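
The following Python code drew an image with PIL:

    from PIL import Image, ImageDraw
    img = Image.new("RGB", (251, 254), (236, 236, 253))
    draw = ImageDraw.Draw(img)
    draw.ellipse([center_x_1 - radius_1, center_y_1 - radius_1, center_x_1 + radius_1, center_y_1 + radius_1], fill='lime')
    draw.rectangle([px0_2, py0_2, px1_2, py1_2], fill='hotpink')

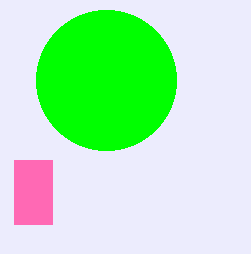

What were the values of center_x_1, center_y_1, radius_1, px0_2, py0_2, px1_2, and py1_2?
center_x_1 = 106; center_y_1 = 80; radius_1 = 70; px0_2 = 14; py0_2 = 160; px1_2 = 52; py1_2 = 224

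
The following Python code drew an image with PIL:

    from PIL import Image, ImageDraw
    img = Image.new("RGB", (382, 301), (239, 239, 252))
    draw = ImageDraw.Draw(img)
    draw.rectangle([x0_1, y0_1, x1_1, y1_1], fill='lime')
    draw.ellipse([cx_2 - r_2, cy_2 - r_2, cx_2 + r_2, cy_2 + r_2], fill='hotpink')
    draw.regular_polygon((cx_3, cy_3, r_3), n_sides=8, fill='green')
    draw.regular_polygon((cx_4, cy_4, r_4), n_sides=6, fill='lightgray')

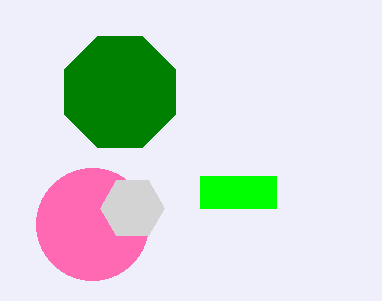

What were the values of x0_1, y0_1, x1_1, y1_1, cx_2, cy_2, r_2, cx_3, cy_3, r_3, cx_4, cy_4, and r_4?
x0_1 = 200; y0_1 = 176; x1_1 = 276; y1_1 = 208; cx_2 = 92; cy_2 = 224; r_2 = 56; cx_3 = 120; cy_3 = 92; r_3 = 60; cx_4 = 132; cy_4 = 208; r_4 = 32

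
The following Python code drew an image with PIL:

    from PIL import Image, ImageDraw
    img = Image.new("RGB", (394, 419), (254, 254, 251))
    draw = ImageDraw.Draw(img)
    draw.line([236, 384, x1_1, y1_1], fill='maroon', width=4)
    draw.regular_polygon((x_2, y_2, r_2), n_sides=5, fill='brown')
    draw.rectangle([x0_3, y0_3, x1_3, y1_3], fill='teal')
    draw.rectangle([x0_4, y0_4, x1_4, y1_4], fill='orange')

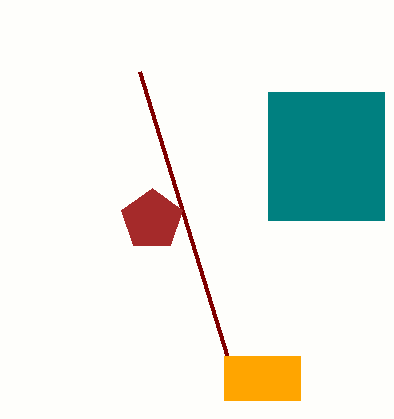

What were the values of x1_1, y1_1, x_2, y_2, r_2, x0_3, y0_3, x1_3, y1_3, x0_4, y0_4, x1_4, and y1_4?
x1_1 = 140
y1_1 = 72
x_2 = 152
y_2 = 220
r_2 = 32
x0_3 = 268
y0_3 = 92
x1_3 = 384
y1_3 = 220
x0_4 = 224
y0_4 = 356
x1_4 = 300
y1_4 = 400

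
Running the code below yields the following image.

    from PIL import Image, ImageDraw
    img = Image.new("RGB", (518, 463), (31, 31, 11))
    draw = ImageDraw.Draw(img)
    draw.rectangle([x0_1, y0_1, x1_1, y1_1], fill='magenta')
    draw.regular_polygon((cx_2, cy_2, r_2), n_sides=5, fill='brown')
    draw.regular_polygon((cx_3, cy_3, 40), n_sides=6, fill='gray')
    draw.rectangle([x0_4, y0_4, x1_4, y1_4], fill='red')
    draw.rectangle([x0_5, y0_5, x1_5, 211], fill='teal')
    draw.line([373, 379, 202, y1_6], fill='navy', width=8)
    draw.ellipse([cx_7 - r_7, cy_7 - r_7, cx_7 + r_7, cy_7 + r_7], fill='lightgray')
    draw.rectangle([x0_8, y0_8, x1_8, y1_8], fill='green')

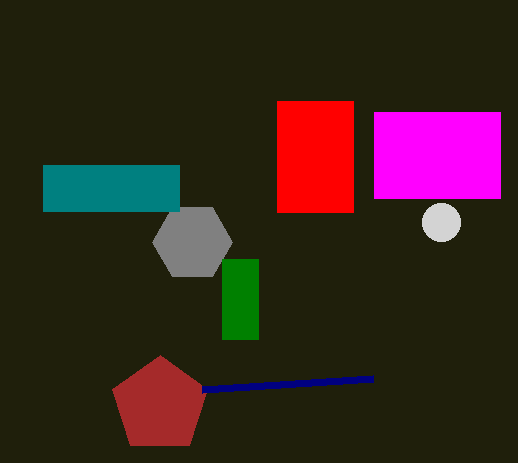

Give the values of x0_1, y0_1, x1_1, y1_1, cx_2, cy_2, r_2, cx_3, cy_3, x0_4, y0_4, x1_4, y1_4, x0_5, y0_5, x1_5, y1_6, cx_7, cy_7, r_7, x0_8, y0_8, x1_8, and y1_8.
x0_1 = 374
y0_1 = 112
x1_1 = 500
y1_1 = 198
cx_2 = 160
cy_2 = 405
r_2 = 50
cx_3 = 192
cy_3 = 242
x0_4 = 277
y0_4 = 101
x1_4 = 353
y1_4 = 212
x0_5 = 43
y0_5 = 165
x1_5 = 179
y1_6 = 390
cx_7 = 441
cy_7 = 222
r_7 = 19
x0_8 = 222
y0_8 = 259
x1_8 = 258
y1_8 = 339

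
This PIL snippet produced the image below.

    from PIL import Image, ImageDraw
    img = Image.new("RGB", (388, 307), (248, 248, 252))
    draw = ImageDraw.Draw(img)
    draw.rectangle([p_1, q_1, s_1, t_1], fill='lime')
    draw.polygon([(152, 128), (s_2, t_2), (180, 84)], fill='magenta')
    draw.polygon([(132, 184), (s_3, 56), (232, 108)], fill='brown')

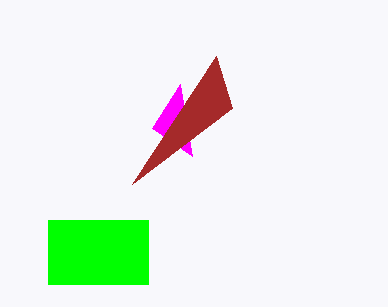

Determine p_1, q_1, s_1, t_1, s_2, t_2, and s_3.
p_1 = 48, q_1 = 220, s_1 = 148, t_1 = 284, s_2 = 192, t_2 = 156, s_3 = 216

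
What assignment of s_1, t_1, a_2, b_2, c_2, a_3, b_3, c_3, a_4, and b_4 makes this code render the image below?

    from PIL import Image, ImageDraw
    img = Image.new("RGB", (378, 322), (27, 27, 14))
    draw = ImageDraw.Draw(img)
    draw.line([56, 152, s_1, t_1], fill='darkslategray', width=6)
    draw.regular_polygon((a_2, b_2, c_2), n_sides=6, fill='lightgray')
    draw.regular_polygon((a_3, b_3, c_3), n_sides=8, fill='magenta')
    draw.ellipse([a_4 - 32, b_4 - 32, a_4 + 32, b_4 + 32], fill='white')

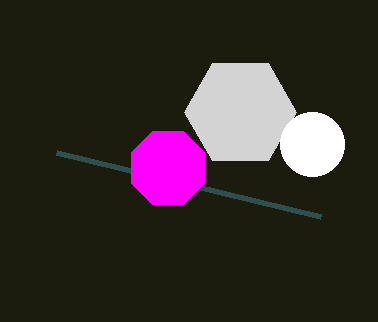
s_1 = 320; t_1 = 216; a_2 = 240; b_2 = 112; c_2 = 56; a_3 = 168; b_3 = 168; c_3 = 40; a_4 = 312; b_4 = 144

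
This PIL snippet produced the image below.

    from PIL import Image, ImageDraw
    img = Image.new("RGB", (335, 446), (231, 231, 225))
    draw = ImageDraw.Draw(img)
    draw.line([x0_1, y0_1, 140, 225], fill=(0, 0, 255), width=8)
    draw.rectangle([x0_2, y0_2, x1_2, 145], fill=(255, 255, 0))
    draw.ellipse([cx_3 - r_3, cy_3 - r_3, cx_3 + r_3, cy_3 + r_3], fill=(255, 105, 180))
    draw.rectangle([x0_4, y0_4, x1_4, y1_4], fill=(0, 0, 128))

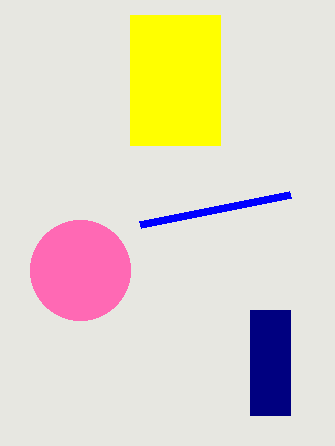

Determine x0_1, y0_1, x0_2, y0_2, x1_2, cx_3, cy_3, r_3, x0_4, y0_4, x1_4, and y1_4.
x0_1 = 290
y0_1 = 195
x0_2 = 130
y0_2 = 15
x1_2 = 220
cx_3 = 80
cy_3 = 270
r_3 = 50
x0_4 = 250
y0_4 = 310
x1_4 = 290
y1_4 = 415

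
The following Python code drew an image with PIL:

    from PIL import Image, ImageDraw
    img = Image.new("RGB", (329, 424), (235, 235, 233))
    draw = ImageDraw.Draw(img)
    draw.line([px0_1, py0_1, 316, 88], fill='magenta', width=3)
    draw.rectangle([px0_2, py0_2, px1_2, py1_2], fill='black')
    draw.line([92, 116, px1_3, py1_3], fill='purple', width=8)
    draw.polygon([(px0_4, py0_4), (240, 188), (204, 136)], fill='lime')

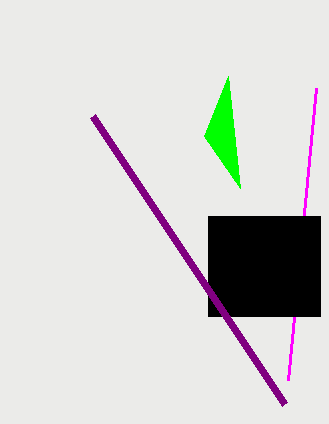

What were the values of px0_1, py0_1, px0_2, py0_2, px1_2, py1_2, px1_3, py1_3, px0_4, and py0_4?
px0_1 = 288; py0_1 = 380; px0_2 = 208; py0_2 = 216; px1_2 = 320; py1_2 = 316; px1_3 = 284; py1_3 = 404; px0_4 = 228; py0_4 = 76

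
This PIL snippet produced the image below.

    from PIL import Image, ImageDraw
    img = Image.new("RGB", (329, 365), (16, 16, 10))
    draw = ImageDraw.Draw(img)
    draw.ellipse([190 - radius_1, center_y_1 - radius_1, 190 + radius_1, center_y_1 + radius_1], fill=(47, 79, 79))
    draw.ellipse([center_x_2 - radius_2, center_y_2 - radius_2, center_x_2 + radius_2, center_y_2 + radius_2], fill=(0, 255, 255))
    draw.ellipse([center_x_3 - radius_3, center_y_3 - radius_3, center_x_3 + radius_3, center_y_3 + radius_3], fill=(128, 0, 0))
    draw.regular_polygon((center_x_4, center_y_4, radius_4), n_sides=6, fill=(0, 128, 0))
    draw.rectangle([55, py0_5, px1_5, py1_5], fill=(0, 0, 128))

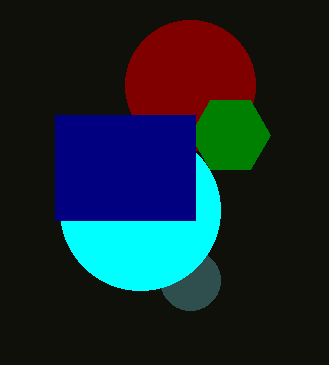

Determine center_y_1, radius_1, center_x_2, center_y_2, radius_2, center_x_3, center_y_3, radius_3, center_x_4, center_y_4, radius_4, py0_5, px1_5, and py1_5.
center_y_1 = 280, radius_1 = 30, center_x_2 = 140, center_y_2 = 210, radius_2 = 80, center_x_3 = 190, center_y_3 = 85, radius_3 = 65, center_x_4 = 230, center_y_4 = 135, radius_4 = 40, py0_5 = 115, px1_5 = 195, py1_5 = 220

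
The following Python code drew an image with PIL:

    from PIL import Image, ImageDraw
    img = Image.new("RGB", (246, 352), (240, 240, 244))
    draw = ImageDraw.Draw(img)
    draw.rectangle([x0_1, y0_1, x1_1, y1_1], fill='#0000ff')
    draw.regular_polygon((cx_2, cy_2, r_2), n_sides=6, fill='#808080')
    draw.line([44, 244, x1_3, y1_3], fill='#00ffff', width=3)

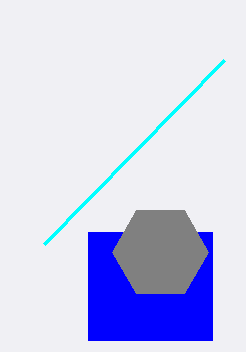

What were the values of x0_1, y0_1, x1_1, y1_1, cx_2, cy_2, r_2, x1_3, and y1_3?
x0_1 = 88
y0_1 = 232
x1_1 = 212
y1_1 = 340
cx_2 = 160
cy_2 = 252
r_2 = 48
x1_3 = 224
y1_3 = 60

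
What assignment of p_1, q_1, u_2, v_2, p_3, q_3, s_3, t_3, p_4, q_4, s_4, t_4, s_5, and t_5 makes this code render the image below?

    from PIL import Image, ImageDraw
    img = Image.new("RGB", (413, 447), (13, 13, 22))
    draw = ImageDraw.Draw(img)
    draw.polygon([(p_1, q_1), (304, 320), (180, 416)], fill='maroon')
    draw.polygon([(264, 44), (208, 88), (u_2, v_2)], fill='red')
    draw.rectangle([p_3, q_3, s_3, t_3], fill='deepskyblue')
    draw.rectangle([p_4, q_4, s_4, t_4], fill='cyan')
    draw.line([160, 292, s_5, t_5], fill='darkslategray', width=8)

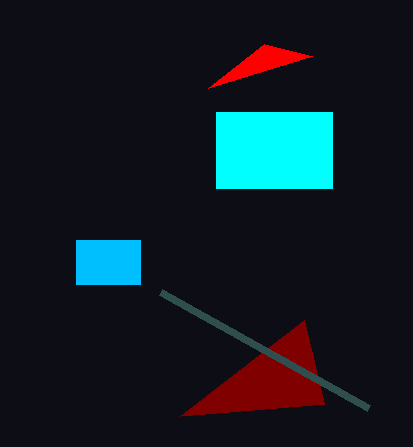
p_1 = 324
q_1 = 404
u_2 = 312
v_2 = 56
p_3 = 76
q_3 = 240
s_3 = 140
t_3 = 284
p_4 = 216
q_4 = 112
s_4 = 332
t_4 = 188
s_5 = 368
t_5 = 408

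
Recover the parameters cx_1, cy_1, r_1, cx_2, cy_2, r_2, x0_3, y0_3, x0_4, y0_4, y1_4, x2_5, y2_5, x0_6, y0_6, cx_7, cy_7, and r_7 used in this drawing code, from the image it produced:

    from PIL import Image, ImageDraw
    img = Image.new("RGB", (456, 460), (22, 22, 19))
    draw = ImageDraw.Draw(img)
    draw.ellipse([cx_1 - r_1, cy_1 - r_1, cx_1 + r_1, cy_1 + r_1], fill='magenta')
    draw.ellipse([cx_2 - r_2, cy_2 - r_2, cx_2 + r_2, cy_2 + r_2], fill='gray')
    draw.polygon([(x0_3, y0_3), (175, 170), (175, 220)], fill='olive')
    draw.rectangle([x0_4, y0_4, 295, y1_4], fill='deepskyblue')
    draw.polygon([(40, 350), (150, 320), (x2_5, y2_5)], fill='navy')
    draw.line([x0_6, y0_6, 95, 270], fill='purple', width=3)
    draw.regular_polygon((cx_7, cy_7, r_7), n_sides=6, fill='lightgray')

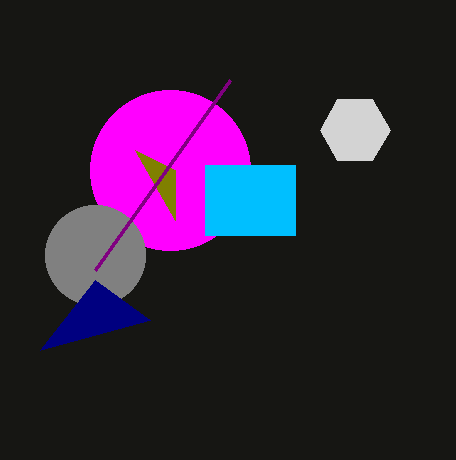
cx_1 = 170, cy_1 = 170, r_1 = 80, cx_2 = 95, cy_2 = 255, r_2 = 50, x0_3 = 135, y0_3 = 150, x0_4 = 205, y0_4 = 165, y1_4 = 235, x2_5 = 95, y2_5 = 280, x0_6 = 230, y0_6 = 80, cx_7 = 355, cy_7 = 130, r_7 = 35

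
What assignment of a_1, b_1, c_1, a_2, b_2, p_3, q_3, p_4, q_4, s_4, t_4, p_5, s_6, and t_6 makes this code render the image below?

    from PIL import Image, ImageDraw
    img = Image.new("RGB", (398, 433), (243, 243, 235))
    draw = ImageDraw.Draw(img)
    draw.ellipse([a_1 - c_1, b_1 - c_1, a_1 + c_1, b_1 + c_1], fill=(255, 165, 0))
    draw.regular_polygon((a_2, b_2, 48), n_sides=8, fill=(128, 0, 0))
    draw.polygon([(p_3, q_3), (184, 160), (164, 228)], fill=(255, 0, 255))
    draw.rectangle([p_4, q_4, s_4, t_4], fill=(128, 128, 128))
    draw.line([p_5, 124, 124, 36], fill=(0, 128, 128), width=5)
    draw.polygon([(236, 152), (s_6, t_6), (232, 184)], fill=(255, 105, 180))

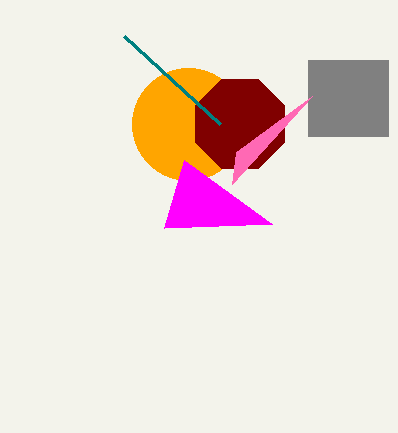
a_1 = 188
b_1 = 124
c_1 = 56
a_2 = 240
b_2 = 124
p_3 = 272
q_3 = 224
p_4 = 308
q_4 = 60
s_4 = 388
t_4 = 136
p_5 = 220
s_6 = 312
t_6 = 96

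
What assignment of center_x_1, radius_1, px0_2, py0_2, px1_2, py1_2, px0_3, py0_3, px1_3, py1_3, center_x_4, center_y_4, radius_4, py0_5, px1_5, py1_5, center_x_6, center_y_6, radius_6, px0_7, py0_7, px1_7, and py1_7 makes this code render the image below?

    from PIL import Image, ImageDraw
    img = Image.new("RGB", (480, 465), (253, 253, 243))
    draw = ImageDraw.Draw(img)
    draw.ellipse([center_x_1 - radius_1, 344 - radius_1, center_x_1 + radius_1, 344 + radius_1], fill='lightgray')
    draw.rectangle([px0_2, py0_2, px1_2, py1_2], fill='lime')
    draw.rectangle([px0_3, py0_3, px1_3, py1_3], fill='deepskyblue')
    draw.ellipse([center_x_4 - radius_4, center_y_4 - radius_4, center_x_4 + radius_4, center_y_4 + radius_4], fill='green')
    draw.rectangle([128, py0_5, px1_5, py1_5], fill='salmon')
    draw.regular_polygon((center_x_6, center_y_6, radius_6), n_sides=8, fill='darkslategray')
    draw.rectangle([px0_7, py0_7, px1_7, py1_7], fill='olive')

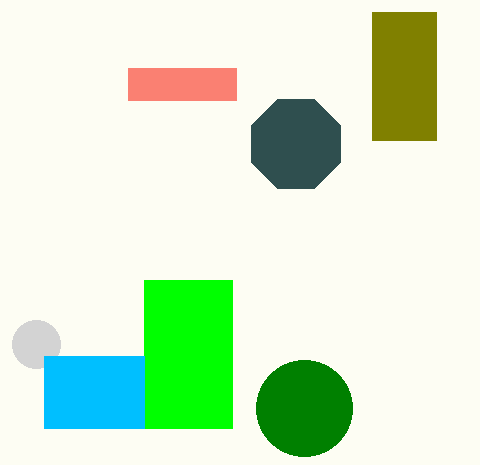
center_x_1 = 36; radius_1 = 24; px0_2 = 144; py0_2 = 280; px1_2 = 232; py1_2 = 428; px0_3 = 44; py0_3 = 356; px1_3 = 144; py1_3 = 428; center_x_4 = 304; center_y_4 = 408; radius_4 = 48; py0_5 = 68; px1_5 = 236; py1_5 = 100; center_x_6 = 296; center_y_6 = 144; radius_6 = 48; px0_7 = 372; py0_7 = 12; px1_7 = 436; py1_7 = 140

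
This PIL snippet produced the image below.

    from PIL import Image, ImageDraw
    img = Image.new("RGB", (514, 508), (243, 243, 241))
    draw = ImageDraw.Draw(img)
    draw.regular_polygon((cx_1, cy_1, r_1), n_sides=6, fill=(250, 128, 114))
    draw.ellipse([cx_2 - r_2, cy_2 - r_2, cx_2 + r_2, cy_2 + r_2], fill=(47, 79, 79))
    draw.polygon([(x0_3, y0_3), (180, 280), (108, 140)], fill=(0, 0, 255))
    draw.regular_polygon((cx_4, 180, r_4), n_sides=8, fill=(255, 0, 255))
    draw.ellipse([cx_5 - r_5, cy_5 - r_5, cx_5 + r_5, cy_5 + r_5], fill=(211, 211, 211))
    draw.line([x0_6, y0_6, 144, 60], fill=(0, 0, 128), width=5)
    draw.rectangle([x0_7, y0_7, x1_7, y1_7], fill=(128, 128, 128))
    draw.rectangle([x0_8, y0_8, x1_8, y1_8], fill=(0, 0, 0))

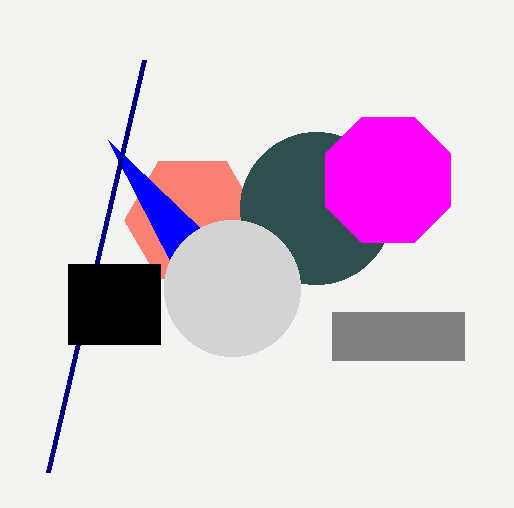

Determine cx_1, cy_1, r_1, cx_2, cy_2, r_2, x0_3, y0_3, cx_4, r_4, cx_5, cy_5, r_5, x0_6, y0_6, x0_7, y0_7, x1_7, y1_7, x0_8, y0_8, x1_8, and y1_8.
cx_1 = 192; cy_1 = 220; r_1 = 68; cx_2 = 316; cy_2 = 208; r_2 = 76; x0_3 = 200; y0_3 = 228; cx_4 = 388; r_4 = 68; cx_5 = 232; cy_5 = 288; r_5 = 68; x0_6 = 48; y0_6 = 472; x0_7 = 332; y0_7 = 312; x1_7 = 464; y1_7 = 360; x0_8 = 68; y0_8 = 264; x1_8 = 160; y1_8 = 344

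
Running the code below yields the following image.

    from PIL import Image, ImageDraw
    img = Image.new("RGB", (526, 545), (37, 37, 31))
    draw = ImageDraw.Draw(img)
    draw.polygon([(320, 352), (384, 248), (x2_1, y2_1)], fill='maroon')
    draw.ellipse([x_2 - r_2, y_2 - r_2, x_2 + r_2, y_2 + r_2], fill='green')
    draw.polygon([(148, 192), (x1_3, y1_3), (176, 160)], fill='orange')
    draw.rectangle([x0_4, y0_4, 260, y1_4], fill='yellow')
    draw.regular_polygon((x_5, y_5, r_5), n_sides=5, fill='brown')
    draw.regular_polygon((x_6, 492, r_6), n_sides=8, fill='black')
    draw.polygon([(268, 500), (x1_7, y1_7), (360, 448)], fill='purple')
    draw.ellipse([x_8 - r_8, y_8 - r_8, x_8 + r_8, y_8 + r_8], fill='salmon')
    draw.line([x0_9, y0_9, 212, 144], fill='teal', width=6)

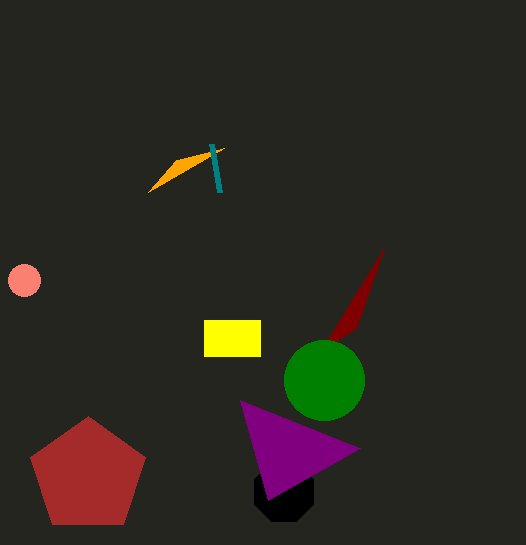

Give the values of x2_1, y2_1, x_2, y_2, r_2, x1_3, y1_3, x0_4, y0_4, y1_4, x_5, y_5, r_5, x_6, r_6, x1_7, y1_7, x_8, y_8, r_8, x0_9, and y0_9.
x2_1 = 356, y2_1 = 328, x_2 = 324, y_2 = 380, r_2 = 40, x1_3 = 224, y1_3 = 148, x0_4 = 204, y0_4 = 320, y1_4 = 356, x_5 = 88, y_5 = 476, r_5 = 60, x_6 = 284, r_6 = 32, x1_7 = 240, y1_7 = 400, x_8 = 24, y_8 = 280, r_8 = 16, x0_9 = 220, y0_9 = 192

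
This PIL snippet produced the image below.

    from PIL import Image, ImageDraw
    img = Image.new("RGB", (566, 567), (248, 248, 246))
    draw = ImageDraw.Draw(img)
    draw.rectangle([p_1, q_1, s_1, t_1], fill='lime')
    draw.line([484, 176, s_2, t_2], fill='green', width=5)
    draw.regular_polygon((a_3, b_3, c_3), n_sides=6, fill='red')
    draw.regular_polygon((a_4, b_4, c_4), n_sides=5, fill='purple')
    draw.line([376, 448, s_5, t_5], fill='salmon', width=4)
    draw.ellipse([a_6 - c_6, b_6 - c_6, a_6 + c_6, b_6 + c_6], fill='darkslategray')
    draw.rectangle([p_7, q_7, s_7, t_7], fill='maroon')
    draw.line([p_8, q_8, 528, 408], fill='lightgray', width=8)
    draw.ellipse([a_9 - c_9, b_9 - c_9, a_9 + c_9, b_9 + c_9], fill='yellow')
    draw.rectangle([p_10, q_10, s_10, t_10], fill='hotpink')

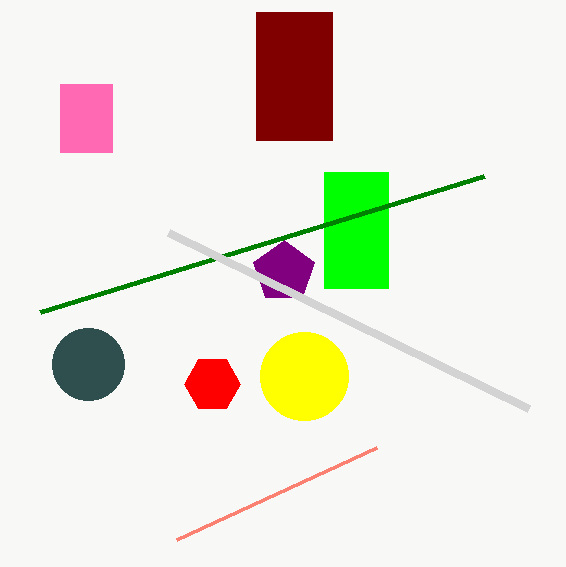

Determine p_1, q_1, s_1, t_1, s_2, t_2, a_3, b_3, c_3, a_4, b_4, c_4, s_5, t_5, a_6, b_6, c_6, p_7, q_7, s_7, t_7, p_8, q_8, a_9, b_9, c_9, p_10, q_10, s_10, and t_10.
p_1 = 324; q_1 = 172; s_1 = 388; t_1 = 288; s_2 = 40; t_2 = 312; a_3 = 212; b_3 = 384; c_3 = 28; a_4 = 284; b_4 = 272; c_4 = 32; s_5 = 176; t_5 = 540; a_6 = 88; b_6 = 364; c_6 = 36; p_7 = 256; q_7 = 12; s_7 = 332; t_7 = 140; p_8 = 168; q_8 = 232; a_9 = 304; b_9 = 376; c_9 = 44; p_10 = 60; q_10 = 84; s_10 = 112; t_10 = 152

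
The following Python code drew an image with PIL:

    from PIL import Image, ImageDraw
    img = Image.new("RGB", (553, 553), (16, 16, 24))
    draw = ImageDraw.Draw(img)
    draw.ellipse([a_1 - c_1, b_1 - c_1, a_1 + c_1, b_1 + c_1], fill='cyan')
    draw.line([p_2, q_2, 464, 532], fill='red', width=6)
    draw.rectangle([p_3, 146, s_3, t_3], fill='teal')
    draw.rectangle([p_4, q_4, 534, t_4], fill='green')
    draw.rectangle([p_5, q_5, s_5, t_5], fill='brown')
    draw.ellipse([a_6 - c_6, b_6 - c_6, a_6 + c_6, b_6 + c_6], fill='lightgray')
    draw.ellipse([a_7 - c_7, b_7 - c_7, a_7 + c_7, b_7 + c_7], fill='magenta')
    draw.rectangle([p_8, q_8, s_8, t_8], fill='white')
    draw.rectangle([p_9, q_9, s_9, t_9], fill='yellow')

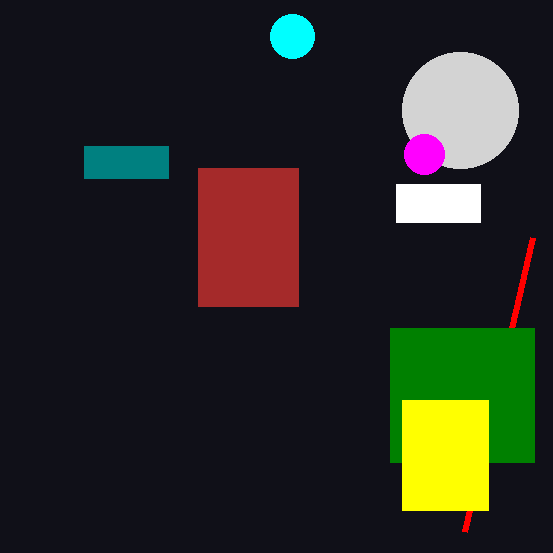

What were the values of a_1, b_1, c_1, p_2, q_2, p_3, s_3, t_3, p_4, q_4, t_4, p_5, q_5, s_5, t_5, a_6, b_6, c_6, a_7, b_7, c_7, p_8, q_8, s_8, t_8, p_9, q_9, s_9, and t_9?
a_1 = 292, b_1 = 36, c_1 = 22, p_2 = 532, q_2 = 238, p_3 = 84, s_3 = 168, t_3 = 178, p_4 = 390, q_4 = 328, t_4 = 462, p_5 = 198, q_5 = 168, s_5 = 298, t_5 = 306, a_6 = 460, b_6 = 110, c_6 = 58, a_7 = 424, b_7 = 154, c_7 = 20, p_8 = 396, q_8 = 184, s_8 = 480, t_8 = 222, p_9 = 402, q_9 = 400, s_9 = 488, t_9 = 510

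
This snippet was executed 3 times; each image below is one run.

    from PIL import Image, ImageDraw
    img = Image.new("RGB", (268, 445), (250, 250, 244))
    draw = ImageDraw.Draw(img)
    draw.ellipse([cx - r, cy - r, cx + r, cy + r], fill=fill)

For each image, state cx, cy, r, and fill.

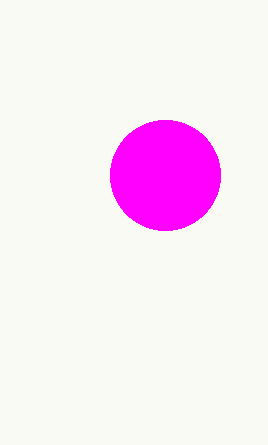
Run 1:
cx = 165, cy = 175, r = 55, fill = 'magenta'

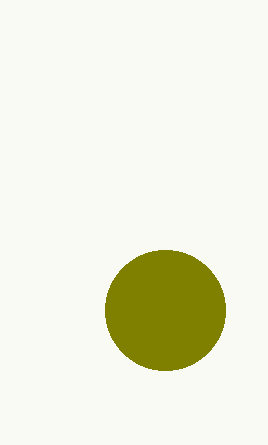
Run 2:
cx = 165, cy = 310, r = 60, fill = 'olive'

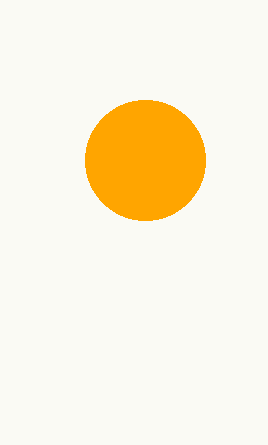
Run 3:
cx = 145; cy = 160; r = 60; fill = 'orange'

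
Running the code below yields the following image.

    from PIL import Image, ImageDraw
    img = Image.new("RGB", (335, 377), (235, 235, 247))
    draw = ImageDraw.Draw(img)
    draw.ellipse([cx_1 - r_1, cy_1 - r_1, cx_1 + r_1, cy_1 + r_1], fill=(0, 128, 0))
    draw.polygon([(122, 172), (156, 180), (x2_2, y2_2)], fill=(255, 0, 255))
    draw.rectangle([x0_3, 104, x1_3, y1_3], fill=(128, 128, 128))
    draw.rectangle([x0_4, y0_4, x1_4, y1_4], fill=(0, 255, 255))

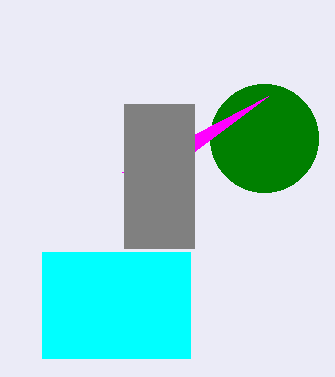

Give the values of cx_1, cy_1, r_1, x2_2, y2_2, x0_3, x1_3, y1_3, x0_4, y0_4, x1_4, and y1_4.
cx_1 = 264
cy_1 = 138
r_1 = 54
x2_2 = 268
y2_2 = 96
x0_3 = 124
x1_3 = 194
y1_3 = 248
x0_4 = 42
y0_4 = 252
x1_4 = 190
y1_4 = 358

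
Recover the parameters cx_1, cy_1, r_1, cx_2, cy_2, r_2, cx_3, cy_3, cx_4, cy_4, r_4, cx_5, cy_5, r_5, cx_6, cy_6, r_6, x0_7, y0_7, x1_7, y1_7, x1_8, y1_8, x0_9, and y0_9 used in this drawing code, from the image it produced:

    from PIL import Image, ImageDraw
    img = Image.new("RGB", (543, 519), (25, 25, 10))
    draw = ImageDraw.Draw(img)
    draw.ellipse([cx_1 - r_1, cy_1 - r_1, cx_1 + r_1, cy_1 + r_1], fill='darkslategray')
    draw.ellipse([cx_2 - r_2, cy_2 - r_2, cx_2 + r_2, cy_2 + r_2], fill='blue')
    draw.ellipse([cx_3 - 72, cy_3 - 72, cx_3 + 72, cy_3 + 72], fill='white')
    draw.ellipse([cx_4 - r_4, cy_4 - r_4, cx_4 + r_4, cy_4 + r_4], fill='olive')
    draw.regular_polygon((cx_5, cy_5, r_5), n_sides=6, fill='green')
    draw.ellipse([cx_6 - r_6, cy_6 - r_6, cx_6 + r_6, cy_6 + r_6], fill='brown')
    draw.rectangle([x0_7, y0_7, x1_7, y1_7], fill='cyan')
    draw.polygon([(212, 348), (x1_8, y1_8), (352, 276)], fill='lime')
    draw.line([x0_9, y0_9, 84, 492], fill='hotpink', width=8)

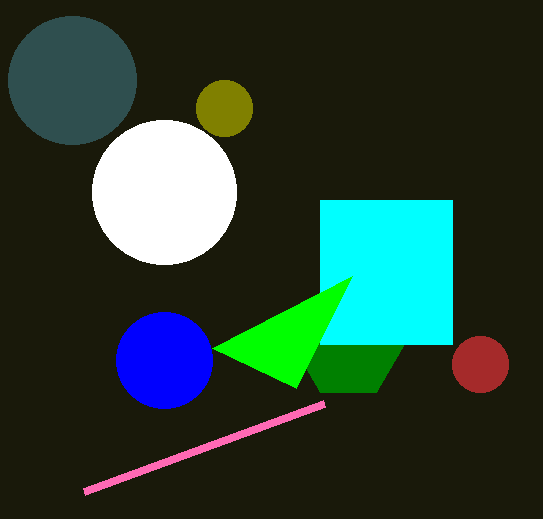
cx_1 = 72
cy_1 = 80
r_1 = 64
cx_2 = 164
cy_2 = 360
r_2 = 48
cx_3 = 164
cy_3 = 192
cx_4 = 224
cy_4 = 108
r_4 = 28
cx_5 = 348
cy_5 = 344
r_5 = 56
cx_6 = 480
cy_6 = 364
r_6 = 28
x0_7 = 320
y0_7 = 200
x1_7 = 452
y1_7 = 344
x1_8 = 296
y1_8 = 388
x0_9 = 324
y0_9 = 404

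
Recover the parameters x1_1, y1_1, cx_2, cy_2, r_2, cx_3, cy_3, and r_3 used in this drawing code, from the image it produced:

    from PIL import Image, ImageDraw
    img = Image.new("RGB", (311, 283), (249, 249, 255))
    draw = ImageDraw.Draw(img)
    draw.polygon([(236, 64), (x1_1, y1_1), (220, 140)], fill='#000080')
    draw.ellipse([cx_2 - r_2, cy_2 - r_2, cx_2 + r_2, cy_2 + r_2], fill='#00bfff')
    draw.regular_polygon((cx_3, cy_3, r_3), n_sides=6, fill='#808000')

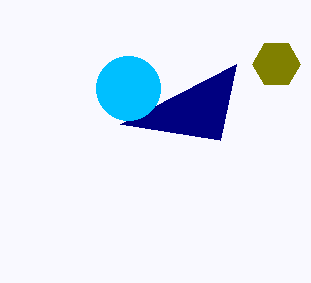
x1_1 = 120
y1_1 = 124
cx_2 = 128
cy_2 = 88
r_2 = 32
cx_3 = 276
cy_3 = 64
r_3 = 24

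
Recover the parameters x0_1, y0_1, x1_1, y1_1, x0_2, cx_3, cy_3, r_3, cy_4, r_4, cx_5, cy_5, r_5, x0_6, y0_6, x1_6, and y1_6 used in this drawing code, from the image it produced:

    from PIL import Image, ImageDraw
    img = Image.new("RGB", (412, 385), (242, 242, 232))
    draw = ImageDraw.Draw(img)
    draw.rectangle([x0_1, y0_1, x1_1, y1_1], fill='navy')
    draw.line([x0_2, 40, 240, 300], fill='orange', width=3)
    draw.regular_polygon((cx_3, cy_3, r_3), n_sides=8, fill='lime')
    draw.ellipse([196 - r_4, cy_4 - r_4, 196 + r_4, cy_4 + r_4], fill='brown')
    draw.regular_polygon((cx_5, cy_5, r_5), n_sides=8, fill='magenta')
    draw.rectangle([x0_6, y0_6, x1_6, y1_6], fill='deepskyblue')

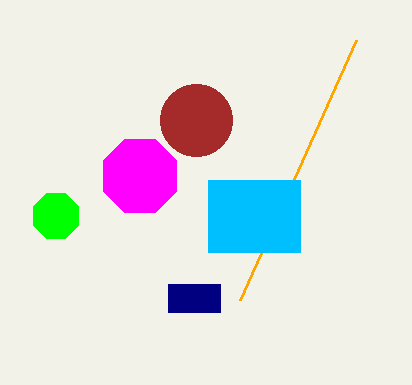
x0_1 = 168; y0_1 = 284; x1_1 = 220; y1_1 = 312; x0_2 = 356; cx_3 = 56; cy_3 = 216; r_3 = 24; cy_4 = 120; r_4 = 36; cx_5 = 140; cy_5 = 176; r_5 = 40; x0_6 = 208; y0_6 = 180; x1_6 = 300; y1_6 = 252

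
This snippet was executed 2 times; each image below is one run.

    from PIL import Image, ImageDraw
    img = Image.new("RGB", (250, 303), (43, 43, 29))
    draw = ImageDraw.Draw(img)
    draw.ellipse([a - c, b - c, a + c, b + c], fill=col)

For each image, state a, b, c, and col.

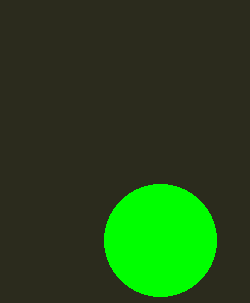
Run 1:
a = 160, b = 240, c = 56, col = 'lime'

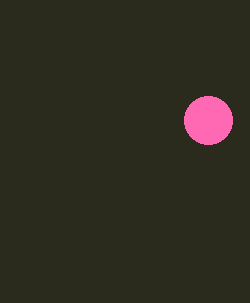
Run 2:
a = 208, b = 120, c = 24, col = 'hotpink'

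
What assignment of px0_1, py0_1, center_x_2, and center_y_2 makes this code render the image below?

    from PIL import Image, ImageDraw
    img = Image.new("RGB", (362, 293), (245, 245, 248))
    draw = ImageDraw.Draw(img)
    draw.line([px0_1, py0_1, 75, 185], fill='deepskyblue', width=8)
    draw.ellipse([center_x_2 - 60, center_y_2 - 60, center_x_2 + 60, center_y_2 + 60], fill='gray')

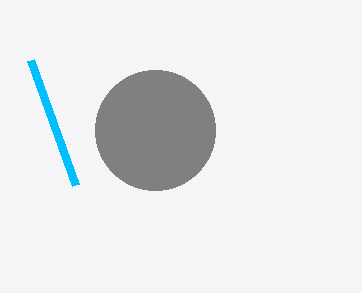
px0_1 = 30; py0_1 = 60; center_x_2 = 155; center_y_2 = 130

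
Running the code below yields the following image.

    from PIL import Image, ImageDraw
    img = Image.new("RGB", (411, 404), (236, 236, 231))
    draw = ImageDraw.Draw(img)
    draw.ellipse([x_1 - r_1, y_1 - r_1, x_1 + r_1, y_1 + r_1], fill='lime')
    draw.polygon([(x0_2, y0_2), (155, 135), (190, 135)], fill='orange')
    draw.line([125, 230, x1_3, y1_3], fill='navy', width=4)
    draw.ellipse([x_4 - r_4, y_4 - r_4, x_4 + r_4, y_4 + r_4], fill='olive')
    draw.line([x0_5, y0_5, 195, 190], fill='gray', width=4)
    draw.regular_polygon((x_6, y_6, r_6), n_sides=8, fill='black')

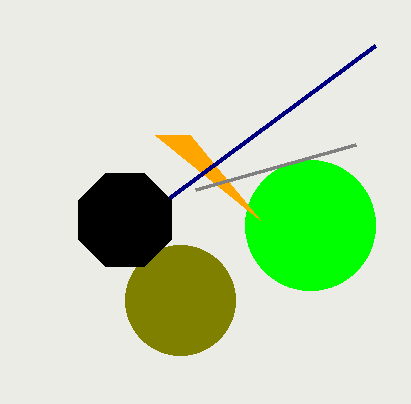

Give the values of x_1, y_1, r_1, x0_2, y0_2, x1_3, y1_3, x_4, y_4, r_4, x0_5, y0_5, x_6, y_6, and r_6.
x_1 = 310, y_1 = 225, r_1 = 65, x0_2 = 260, y0_2 = 220, x1_3 = 375, y1_3 = 45, x_4 = 180, y_4 = 300, r_4 = 55, x0_5 = 355, y0_5 = 145, x_6 = 125, y_6 = 220, r_6 = 50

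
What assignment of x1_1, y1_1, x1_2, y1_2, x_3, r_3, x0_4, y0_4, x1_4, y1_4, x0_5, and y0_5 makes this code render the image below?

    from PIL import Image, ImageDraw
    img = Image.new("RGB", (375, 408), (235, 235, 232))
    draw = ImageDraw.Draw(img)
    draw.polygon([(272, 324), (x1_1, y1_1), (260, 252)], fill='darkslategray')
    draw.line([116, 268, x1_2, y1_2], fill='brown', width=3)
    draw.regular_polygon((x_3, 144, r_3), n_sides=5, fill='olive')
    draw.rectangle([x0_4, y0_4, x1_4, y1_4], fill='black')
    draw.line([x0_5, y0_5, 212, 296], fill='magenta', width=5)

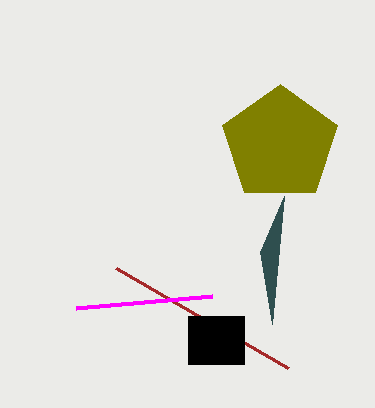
x1_1 = 284; y1_1 = 196; x1_2 = 288; y1_2 = 368; x_3 = 280; r_3 = 60; x0_4 = 188; y0_4 = 316; x1_4 = 244; y1_4 = 364; x0_5 = 76; y0_5 = 308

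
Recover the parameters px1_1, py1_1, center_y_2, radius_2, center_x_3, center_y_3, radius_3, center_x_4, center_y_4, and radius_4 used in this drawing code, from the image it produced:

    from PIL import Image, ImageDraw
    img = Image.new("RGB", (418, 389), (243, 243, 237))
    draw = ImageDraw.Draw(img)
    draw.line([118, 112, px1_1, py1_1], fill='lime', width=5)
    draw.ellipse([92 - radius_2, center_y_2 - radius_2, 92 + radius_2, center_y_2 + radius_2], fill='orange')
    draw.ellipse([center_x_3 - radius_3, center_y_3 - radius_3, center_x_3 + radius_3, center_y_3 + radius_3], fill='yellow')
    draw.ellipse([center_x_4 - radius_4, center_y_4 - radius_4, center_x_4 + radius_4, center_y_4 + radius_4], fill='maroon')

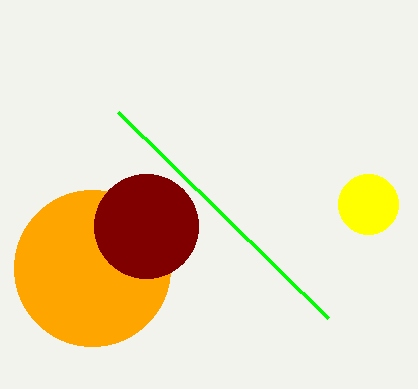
px1_1 = 328; py1_1 = 318; center_y_2 = 268; radius_2 = 78; center_x_3 = 368; center_y_3 = 204; radius_3 = 30; center_x_4 = 146; center_y_4 = 226; radius_4 = 52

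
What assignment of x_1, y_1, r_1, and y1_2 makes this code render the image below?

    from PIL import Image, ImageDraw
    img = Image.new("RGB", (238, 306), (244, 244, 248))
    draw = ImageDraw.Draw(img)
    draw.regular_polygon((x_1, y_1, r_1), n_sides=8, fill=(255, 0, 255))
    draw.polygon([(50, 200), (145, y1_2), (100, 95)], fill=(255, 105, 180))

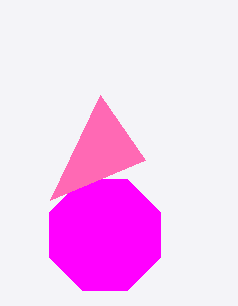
x_1 = 105, y_1 = 235, r_1 = 60, y1_2 = 160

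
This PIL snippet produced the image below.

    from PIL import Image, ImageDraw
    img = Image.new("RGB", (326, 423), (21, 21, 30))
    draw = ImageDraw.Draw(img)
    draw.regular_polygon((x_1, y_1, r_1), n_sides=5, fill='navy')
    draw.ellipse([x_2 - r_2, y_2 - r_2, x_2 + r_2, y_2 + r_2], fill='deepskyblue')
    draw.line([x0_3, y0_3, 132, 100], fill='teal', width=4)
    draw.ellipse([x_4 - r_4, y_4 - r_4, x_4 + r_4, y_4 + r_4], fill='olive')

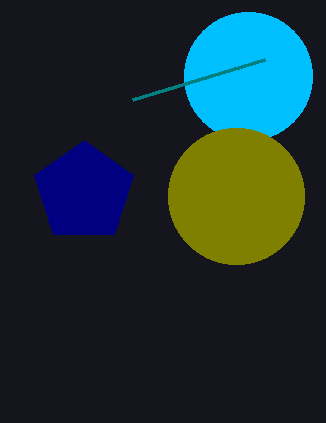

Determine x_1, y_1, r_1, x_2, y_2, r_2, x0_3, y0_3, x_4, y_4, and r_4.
x_1 = 84
y_1 = 192
r_1 = 52
x_2 = 248
y_2 = 76
r_2 = 64
x0_3 = 264
y0_3 = 60
x_4 = 236
y_4 = 196
r_4 = 68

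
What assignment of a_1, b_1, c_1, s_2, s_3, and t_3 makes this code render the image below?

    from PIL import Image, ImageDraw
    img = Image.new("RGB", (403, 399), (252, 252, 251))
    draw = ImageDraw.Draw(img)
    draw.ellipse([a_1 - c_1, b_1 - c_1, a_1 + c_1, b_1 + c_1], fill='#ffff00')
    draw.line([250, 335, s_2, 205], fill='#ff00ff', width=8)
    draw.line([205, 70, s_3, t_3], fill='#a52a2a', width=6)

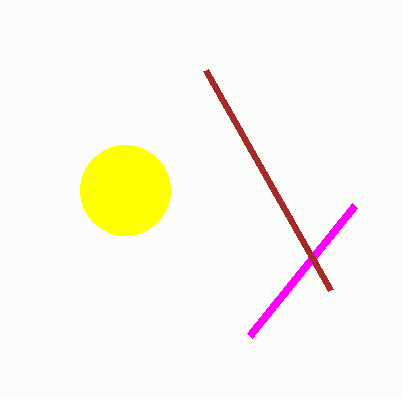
a_1 = 125; b_1 = 190; c_1 = 45; s_2 = 355; s_3 = 330; t_3 = 290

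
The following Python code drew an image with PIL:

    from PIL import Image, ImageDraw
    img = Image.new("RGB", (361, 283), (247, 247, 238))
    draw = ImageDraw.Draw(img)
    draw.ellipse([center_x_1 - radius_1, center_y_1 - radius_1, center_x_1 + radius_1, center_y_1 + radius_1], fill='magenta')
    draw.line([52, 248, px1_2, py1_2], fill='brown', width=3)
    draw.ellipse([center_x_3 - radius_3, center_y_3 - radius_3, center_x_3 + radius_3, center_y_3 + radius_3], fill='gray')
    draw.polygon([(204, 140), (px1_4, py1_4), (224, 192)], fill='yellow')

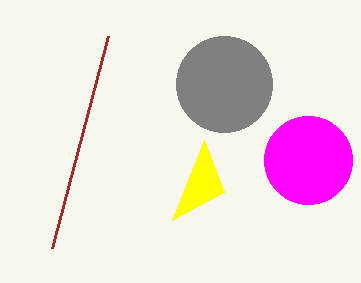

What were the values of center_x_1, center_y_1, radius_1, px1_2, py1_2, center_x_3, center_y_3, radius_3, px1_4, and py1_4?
center_x_1 = 308; center_y_1 = 160; radius_1 = 44; px1_2 = 108; py1_2 = 36; center_x_3 = 224; center_y_3 = 84; radius_3 = 48; px1_4 = 172; py1_4 = 220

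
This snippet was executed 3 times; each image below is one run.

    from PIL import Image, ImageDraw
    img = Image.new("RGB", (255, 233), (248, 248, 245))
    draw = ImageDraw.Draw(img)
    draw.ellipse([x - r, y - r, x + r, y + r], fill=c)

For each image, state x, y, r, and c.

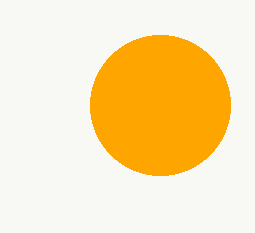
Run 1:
x = 160, y = 105, r = 70, c = 'orange'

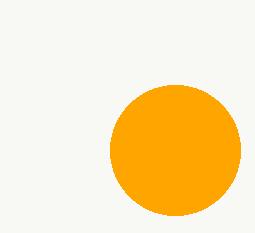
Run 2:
x = 175
y = 150
r = 65
c = 'orange'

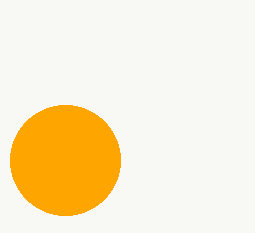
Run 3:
x = 65; y = 160; r = 55; c = 'orange'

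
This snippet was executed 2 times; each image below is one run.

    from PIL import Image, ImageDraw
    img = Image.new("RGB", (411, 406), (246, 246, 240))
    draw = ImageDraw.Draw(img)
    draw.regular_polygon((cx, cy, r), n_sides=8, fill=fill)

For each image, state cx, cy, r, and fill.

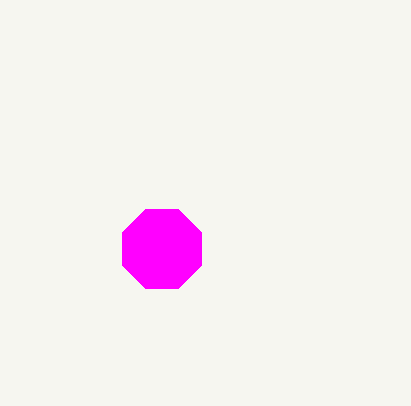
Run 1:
cx = 162; cy = 249; r = 43; fill = 'magenta'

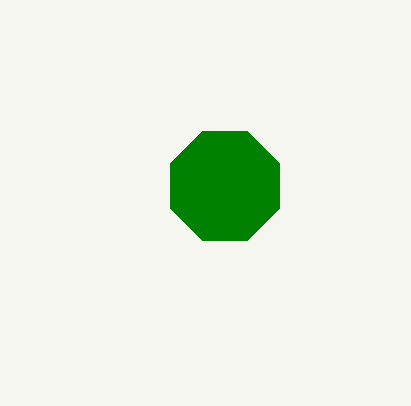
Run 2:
cx = 225, cy = 186, r = 59, fill = 'green'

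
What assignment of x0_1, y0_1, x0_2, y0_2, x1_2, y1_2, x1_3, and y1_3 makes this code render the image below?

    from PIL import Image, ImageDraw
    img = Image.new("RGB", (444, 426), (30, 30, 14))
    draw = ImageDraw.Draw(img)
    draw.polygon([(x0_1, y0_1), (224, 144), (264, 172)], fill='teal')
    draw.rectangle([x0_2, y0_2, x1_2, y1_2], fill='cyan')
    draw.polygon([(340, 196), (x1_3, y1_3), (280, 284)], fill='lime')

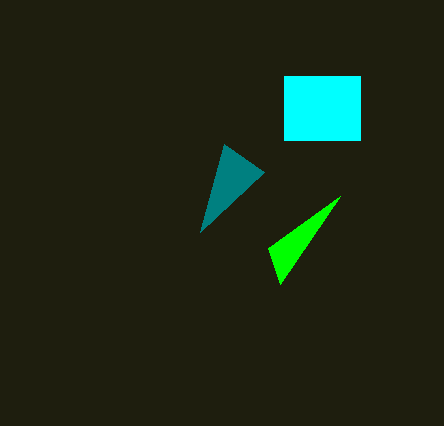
x0_1 = 200
y0_1 = 232
x0_2 = 284
y0_2 = 76
x1_2 = 360
y1_2 = 140
x1_3 = 268
y1_3 = 248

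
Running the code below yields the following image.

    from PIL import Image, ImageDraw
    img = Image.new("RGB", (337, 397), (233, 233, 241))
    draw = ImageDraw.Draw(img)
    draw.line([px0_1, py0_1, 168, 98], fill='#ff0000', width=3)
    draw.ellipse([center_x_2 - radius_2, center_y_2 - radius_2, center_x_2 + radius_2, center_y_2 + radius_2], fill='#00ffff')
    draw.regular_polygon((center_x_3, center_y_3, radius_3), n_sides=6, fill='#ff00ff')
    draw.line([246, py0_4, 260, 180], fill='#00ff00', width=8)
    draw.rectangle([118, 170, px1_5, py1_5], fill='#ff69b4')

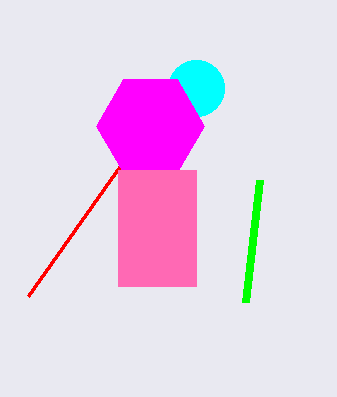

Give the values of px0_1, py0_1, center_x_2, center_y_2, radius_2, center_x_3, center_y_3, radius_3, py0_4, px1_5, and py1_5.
px0_1 = 28
py0_1 = 296
center_x_2 = 196
center_y_2 = 88
radius_2 = 28
center_x_3 = 150
center_y_3 = 126
radius_3 = 54
py0_4 = 302
px1_5 = 196
py1_5 = 286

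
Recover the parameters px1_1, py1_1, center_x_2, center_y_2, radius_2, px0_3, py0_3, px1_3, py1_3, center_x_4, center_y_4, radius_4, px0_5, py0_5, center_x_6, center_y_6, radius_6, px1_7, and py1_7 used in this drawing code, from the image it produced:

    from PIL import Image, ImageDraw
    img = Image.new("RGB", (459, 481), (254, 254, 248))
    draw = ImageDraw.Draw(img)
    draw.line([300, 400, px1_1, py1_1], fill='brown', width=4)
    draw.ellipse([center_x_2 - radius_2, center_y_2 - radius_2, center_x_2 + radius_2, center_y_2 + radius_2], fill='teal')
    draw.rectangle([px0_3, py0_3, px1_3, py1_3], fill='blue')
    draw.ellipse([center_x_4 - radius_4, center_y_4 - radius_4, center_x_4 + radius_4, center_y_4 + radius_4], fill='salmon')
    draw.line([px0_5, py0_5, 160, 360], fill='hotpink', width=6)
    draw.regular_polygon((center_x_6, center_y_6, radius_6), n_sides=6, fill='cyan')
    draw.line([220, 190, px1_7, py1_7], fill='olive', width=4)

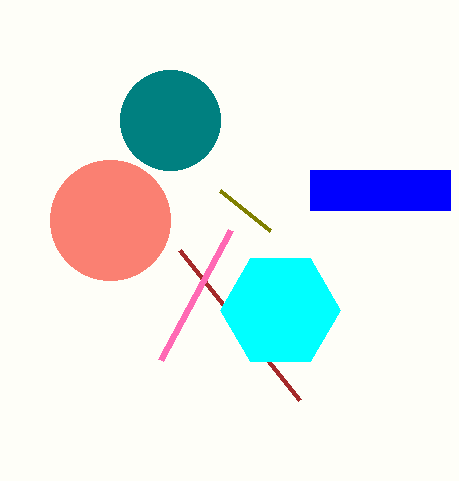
px1_1 = 180, py1_1 = 250, center_x_2 = 170, center_y_2 = 120, radius_2 = 50, px0_3 = 310, py0_3 = 170, px1_3 = 450, py1_3 = 210, center_x_4 = 110, center_y_4 = 220, radius_4 = 60, px0_5 = 230, py0_5 = 230, center_x_6 = 280, center_y_6 = 310, radius_6 = 60, px1_7 = 270, py1_7 = 230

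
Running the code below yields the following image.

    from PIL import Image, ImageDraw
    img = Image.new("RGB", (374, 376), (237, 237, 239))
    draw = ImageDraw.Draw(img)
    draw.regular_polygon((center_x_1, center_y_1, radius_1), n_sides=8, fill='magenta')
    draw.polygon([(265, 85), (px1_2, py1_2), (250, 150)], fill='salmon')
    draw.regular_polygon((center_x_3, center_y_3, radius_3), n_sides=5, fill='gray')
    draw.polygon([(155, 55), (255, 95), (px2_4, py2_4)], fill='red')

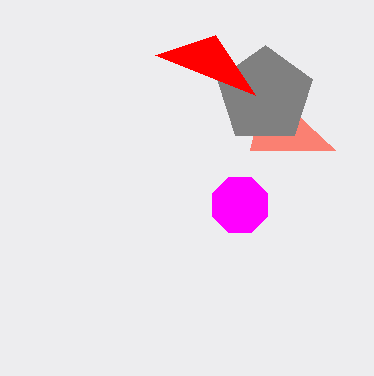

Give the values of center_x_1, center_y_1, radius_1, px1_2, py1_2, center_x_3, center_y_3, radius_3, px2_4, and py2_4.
center_x_1 = 240
center_y_1 = 205
radius_1 = 30
px1_2 = 335
py1_2 = 150
center_x_3 = 265
center_y_3 = 95
radius_3 = 50
px2_4 = 215
py2_4 = 35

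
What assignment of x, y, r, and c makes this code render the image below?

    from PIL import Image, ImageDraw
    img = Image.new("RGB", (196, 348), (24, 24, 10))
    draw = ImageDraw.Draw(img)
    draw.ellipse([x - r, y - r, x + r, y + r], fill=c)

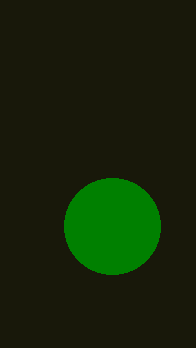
x = 112
y = 226
r = 48
c = 'green'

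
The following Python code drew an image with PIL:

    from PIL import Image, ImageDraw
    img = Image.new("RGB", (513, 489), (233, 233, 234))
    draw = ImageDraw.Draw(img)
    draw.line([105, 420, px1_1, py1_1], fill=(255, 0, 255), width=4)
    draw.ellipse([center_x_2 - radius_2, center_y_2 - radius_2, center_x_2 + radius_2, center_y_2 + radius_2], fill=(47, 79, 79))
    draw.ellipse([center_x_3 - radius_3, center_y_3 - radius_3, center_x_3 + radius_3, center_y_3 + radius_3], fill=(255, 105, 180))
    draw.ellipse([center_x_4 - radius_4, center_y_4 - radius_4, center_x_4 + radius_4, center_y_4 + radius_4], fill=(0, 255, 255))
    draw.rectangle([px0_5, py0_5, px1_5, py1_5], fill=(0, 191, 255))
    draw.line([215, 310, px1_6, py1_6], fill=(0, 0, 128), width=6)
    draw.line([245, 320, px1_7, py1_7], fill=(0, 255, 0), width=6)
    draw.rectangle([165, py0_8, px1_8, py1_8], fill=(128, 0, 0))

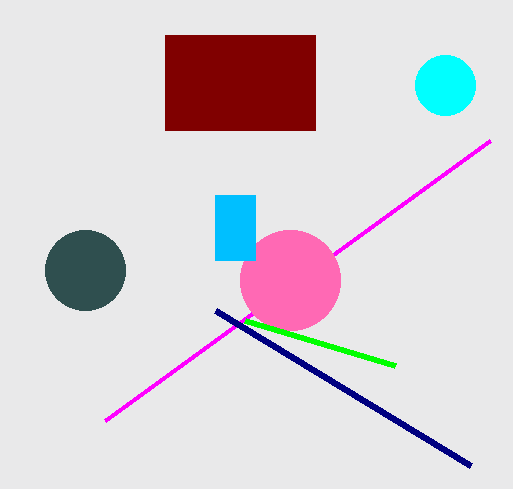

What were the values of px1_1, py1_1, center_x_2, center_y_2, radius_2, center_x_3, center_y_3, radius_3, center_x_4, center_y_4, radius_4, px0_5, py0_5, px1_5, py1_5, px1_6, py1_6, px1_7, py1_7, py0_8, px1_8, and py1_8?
px1_1 = 490; py1_1 = 140; center_x_2 = 85; center_y_2 = 270; radius_2 = 40; center_x_3 = 290; center_y_3 = 280; radius_3 = 50; center_x_4 = 445; center_y_4 = 85; radius_4 = 30; px0_5 = 215; py0_5 = 195; px1_5 = 255; py1_5 = 260; px1_6 = 470; py1_6 = 465; px1_7 = 395; py1_7 = 365; py0_8 = 35; px1_8 = 315; py1_8 = 130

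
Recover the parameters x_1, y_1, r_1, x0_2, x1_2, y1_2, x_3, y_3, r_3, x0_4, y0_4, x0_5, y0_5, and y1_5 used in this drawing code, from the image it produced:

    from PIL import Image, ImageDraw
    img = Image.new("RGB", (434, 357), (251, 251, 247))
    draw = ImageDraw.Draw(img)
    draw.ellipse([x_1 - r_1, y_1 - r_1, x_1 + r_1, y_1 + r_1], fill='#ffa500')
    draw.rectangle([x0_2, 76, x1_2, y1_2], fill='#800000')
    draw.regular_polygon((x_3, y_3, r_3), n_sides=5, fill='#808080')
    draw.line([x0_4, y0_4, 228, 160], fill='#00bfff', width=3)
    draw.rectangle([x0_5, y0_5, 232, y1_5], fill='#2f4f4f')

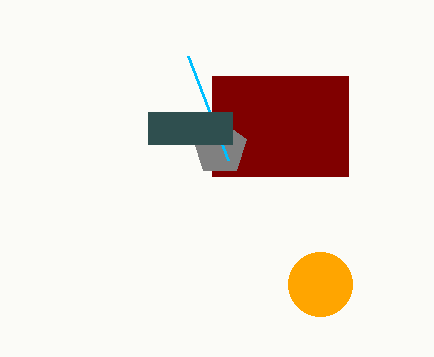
x_1 = 320, y_1 = 284, r_1 = 32, x0_2 = 212, x1_2 = 348, y1_2 = 176, x_3 = 220, y_3 = 148, r_3 = 28, x0_4 = 188, y0_4 = 56, x0_5 = 148, y0_5 = 112, y1_5 = 144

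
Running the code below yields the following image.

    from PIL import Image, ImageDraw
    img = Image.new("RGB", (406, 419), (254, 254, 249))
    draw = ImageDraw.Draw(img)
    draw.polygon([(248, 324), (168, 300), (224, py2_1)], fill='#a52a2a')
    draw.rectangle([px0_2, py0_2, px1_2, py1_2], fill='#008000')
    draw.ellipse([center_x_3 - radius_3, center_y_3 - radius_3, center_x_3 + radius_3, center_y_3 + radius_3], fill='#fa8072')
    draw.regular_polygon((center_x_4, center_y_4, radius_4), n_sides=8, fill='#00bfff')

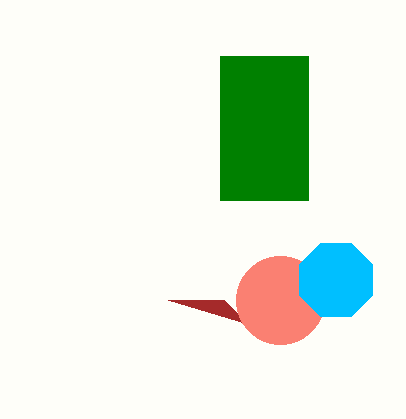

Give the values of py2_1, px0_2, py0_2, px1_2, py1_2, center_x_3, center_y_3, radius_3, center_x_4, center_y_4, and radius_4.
py2_1 = 300
px0_2 = 220
py0_2 = 56
px1_2 = 308
py1_2 = 200
center_x_3 = 280
center_y_3 = 300
radius_3 = 44
center_x_4 = 336
center_y_4 = 280
radius_4 = 40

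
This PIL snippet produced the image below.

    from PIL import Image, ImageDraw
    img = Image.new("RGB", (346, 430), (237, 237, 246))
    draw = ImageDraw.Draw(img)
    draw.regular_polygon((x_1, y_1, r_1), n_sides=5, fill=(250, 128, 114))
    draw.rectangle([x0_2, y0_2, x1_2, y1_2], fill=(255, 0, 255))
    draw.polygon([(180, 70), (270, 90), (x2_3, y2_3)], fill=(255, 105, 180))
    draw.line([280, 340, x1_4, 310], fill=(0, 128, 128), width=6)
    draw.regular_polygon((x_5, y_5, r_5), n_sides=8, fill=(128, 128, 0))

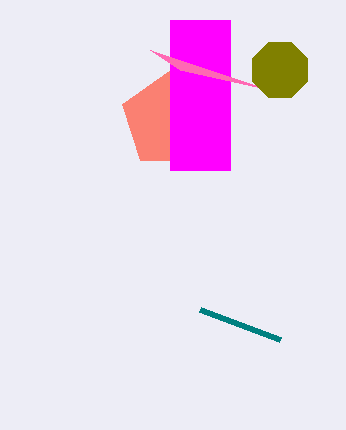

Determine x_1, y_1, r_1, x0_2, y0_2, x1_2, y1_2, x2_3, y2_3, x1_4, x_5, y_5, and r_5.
x_1 = 170
y_1 = 120
r_1 = 50
x0_2 = 170
y0_2 = 20
x1_2 = 230
y1_2 = 170
x2_3 = 150
y2_3 = 50
x1_4 = 200
x_5 = 280
y_5 = 70
r_5 = 30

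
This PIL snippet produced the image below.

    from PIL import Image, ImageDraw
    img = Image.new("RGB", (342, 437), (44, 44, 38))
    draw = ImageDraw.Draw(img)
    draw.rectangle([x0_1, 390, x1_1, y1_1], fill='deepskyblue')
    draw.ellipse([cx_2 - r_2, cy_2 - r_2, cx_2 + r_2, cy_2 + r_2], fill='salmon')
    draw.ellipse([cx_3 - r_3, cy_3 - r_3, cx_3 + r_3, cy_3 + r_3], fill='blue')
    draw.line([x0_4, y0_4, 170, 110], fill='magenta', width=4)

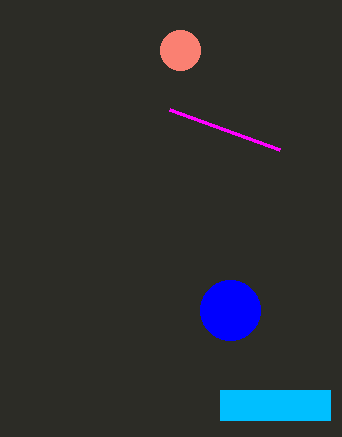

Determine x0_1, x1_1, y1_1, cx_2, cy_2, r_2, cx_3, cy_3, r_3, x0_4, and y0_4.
x0_1 = 220; x1_1 = 330; y1_1 = 420; cx_2 = 180; cy_2 = 50; r_2 = 20; cx_3 = 230; cy_3 = 310; r_3 = 30; x0_4 = 280; y0_4 = 150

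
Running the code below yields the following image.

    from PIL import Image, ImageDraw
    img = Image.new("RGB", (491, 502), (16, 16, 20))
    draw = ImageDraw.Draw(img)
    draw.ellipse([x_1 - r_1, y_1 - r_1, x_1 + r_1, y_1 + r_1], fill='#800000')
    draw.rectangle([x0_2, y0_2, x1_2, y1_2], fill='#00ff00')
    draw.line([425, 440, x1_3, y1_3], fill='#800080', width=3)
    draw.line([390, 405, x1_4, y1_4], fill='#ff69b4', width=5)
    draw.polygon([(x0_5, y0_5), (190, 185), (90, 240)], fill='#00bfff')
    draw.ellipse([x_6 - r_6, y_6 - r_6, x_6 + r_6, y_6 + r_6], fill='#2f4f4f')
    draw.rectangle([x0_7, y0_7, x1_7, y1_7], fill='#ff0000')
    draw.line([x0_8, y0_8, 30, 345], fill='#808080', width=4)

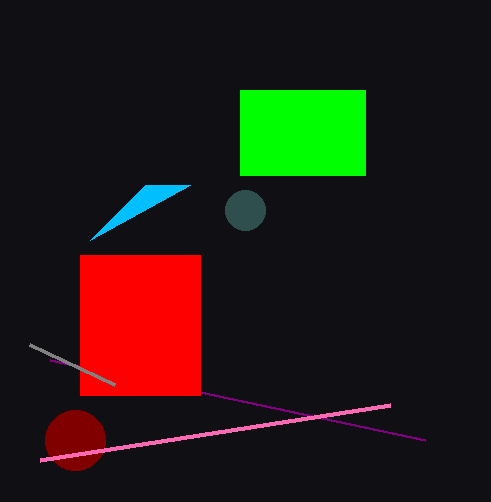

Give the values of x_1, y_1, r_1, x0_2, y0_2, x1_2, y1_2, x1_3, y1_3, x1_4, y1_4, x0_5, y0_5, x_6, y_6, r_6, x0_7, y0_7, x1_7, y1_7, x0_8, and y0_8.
x_1 = 75
y_1 = 440
r_1 = 30
x0_2 = 240
y0_2 = 90
x1_2 = 365
y1_2 = 175
x1_3 = 50
y1_3 = 360
x1_4 = 40
y1_4 = 460
x0_5 = 145
y0_5 = 185
x_6 = 245
y_6 = 210
r_6 = 20
x0_7 = 80
y0_7 = 255
x1_7 = 200
y1_7 = 395
x0_8 = 115
y0_8 = 385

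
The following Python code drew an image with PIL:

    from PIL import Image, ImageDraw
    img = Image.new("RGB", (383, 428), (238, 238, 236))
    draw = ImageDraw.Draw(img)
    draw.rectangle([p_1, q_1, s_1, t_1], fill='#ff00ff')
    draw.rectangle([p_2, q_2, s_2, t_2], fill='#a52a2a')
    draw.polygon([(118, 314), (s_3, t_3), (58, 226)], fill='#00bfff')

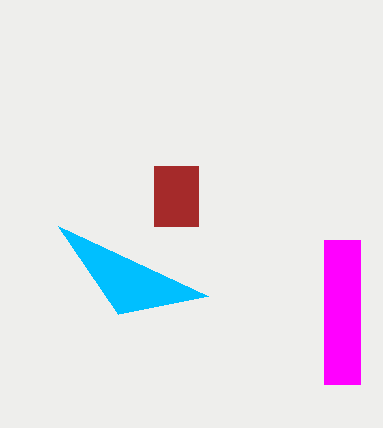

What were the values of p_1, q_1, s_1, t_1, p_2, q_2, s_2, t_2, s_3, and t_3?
p_1 = 324, q_1 = 240, s_1 = 360, t_1 = 384, p_2 = 154, q_2 = 166, s_2 = 198, t_2 = 226, s_3 = 208, t_3 = 296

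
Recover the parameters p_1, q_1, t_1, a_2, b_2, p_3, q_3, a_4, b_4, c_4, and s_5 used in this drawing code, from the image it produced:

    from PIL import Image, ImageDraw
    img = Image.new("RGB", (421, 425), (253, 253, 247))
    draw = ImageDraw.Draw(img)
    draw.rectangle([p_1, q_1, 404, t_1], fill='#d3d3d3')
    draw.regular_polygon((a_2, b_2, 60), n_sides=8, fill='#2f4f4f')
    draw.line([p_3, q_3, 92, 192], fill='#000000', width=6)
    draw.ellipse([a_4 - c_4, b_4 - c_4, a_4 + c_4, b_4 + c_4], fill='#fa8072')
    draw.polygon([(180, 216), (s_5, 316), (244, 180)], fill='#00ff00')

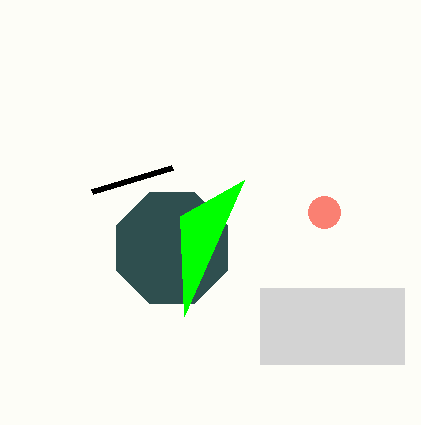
p_1 = 260, q_1 = 288, t_1 = 364, a_2 = 172, b_2 = 248, p_3 = 172, q_3 = 168, a_4 = 324, b_4 = 212, c_4 = 16, s_5 = 184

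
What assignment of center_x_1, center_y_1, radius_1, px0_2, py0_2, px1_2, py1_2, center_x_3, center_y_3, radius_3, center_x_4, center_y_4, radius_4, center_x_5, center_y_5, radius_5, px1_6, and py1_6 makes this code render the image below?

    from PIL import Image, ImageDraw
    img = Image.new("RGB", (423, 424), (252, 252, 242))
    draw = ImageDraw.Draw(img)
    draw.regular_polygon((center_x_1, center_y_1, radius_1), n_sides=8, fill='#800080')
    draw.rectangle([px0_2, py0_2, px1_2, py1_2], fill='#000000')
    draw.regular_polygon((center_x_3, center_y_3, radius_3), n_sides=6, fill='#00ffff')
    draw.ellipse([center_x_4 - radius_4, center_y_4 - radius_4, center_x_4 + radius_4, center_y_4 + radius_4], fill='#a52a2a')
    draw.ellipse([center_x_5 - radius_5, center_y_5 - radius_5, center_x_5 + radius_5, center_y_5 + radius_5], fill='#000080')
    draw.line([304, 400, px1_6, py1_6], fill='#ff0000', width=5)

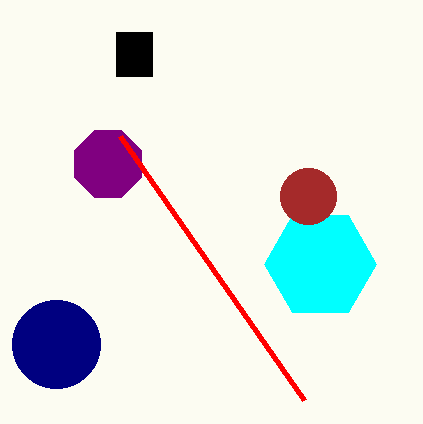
center_x_1 = 108; center_y_1 = 164; radius_1 = 36; px0_2 = 116; py0_2 = 32; px1_2 = 152; py1_2 = 76; center_x_3 = 320; center_y_3 = 264; radius_3 = 56; center_x_4 = 308; center_y_4 = 196; radius_4 = 28; center_x_5 = 56; center_y_5 = 344; radius_5 = 44; px1_6 = 120; py1_6 = 136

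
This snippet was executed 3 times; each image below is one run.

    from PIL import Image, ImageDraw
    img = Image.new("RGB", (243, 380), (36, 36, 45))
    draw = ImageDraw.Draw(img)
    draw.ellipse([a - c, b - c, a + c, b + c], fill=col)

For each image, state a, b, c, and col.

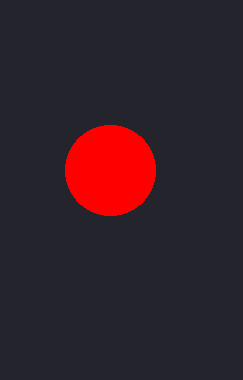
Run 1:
a = 110, b = 170, c = 45, col = 'red'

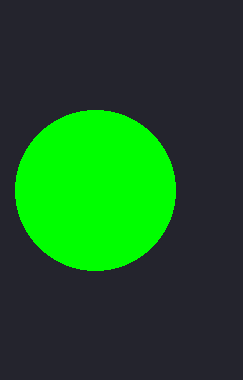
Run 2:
a = 95
b = 190
c = 80
col = 'lime'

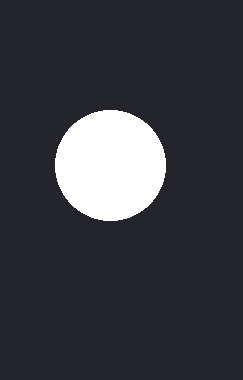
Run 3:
a = 110, b = 165, c = 55, col = 'white'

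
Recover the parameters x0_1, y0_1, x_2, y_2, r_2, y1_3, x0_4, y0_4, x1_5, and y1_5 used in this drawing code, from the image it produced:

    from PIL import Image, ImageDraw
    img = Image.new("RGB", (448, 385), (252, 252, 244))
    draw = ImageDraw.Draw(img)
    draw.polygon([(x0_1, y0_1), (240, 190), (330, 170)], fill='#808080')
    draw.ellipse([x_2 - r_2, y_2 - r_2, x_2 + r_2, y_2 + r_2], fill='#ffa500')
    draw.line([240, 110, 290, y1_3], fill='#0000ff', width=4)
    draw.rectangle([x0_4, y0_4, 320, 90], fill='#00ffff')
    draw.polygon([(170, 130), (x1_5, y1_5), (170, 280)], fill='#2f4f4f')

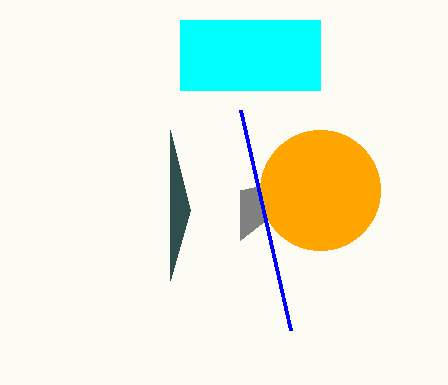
x0_1 = 240, y0_1 = 240, x_2 = 320, y_2 = 190, r_2 = 60, y1_3 = 330, x0_4 = 180, y0_4 = 20, x1_5 = 190, y1_5 = 210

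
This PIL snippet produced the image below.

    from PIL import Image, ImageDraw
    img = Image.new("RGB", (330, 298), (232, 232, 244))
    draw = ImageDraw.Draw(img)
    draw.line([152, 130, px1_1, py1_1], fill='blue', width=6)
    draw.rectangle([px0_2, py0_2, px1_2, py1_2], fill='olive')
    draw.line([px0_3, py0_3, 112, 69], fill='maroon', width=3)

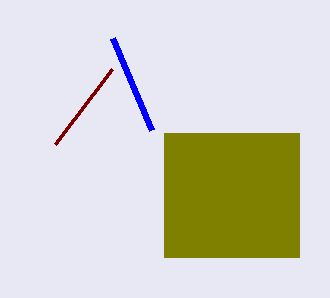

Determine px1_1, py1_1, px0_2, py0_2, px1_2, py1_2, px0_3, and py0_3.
px1_1 = 113, py1_1 = 38, px0_2 = 164, py0_2 = 133, px1_2 = 299, py1_2 = 257, px0_3 = 55, py0_3 = 144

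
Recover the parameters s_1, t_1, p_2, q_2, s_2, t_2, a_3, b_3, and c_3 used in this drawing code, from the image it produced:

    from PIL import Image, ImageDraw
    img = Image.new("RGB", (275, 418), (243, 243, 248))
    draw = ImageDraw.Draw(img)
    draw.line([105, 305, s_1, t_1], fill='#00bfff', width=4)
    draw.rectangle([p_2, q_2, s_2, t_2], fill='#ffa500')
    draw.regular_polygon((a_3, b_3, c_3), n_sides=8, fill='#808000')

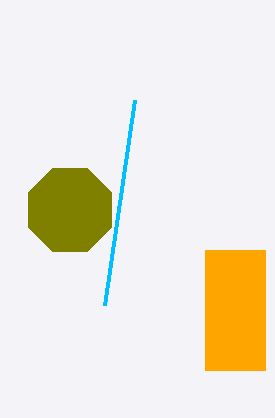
s_1 = 135; t_1 = 100; p_2 = 205; q_2 = 250; s_2 = 265; t_2 = 370; a_3 = 70; b_3 = 210; c_3 = 45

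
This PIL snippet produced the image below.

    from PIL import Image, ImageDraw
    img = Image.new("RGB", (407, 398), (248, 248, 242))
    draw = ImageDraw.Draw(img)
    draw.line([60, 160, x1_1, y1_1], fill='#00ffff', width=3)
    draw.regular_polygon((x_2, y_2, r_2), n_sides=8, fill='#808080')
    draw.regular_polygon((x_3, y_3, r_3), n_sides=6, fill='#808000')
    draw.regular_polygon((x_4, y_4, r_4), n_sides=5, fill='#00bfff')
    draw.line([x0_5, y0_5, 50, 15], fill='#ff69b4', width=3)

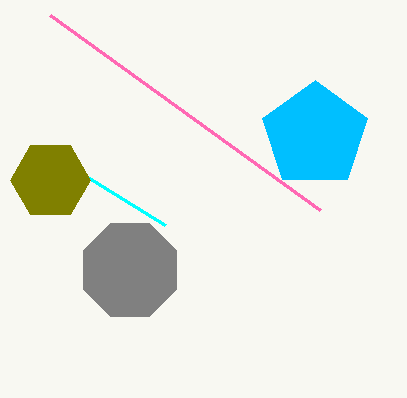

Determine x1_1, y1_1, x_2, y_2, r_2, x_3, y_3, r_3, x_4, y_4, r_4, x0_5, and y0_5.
x1_1 = 165
y1_1 = 225
x_2 = 130
y_2 = 270
r_2 = 50
x_3 = 50
y_3 = 180
r_3 = 40
x_4 = 315
y_4 = 135
r_4 = 55
x0_5 = 320
y0_5 = 210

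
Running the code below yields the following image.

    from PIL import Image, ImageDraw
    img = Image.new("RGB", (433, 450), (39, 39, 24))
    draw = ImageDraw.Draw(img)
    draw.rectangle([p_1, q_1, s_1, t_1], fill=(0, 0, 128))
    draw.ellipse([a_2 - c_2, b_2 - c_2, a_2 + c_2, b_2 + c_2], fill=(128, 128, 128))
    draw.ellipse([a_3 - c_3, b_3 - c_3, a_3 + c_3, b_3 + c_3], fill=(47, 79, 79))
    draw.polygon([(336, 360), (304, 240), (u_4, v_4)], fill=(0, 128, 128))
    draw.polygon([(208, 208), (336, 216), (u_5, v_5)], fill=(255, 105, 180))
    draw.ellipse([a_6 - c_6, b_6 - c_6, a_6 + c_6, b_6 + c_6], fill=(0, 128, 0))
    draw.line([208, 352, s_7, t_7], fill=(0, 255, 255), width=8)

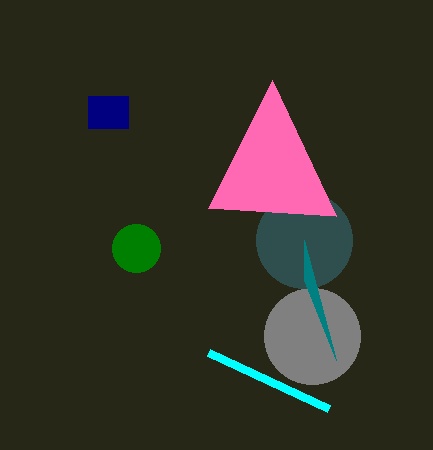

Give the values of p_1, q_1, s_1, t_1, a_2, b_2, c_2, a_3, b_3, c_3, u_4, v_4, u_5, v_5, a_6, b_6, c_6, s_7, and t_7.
p_1 = 88, q_1 = 96, s_1 = 128, t_1 = 128, a_2 = 312, b_2 = 336, c_2 = 48, a_3 = 304, b_3 = 240, c_3 = 48, u_4 = 304, v_4 = 280, u_5 = 272, v_5 = 80, a_6 = 136, b_6 = 248, c_6 = 24, s_7 = 328, t_7 = 408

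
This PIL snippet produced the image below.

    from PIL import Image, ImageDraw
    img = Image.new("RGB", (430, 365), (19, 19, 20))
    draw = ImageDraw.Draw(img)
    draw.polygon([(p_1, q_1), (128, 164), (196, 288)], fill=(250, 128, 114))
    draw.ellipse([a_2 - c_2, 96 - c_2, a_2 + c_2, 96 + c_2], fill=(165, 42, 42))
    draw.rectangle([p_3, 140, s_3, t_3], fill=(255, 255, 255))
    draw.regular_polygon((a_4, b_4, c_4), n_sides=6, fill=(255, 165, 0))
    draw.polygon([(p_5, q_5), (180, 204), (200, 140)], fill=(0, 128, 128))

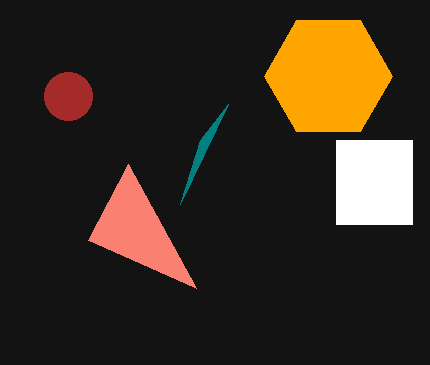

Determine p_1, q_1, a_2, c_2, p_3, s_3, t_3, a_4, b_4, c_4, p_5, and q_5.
p_1 = 88, q_1 = 240, a_2 = 68, c_2 = 24, p_3 = 336, s_3 = 412, t_3 = 224, a_4 = 328, b_4 = 76, c_4 = 64, p_5 = 228, q_5 = 104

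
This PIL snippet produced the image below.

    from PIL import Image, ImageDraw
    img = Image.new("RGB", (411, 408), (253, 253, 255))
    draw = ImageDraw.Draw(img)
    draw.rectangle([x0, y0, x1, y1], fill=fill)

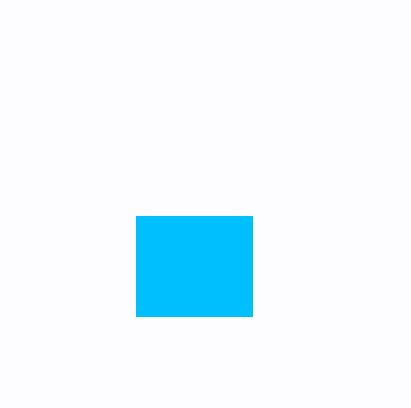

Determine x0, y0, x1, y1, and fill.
x0 = 136, y0 = 216, x1 = 252, y1 = 316, fill = 'deepskyblue'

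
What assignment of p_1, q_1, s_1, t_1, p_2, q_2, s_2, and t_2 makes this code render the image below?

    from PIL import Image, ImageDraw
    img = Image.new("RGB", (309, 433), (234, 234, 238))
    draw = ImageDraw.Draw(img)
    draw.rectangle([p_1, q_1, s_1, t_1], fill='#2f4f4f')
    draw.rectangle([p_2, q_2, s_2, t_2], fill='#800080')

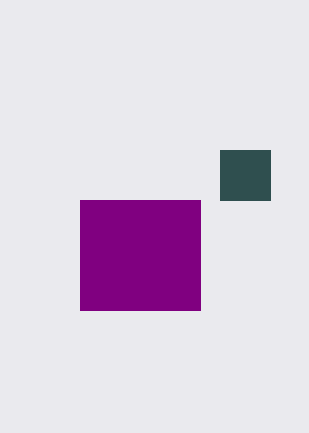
p_1 = 220; q_1 = 150; s_1 = 270; t_1 = 200; p_2 = 80; q_2 = 200; s_2 = 200; t_2 = 310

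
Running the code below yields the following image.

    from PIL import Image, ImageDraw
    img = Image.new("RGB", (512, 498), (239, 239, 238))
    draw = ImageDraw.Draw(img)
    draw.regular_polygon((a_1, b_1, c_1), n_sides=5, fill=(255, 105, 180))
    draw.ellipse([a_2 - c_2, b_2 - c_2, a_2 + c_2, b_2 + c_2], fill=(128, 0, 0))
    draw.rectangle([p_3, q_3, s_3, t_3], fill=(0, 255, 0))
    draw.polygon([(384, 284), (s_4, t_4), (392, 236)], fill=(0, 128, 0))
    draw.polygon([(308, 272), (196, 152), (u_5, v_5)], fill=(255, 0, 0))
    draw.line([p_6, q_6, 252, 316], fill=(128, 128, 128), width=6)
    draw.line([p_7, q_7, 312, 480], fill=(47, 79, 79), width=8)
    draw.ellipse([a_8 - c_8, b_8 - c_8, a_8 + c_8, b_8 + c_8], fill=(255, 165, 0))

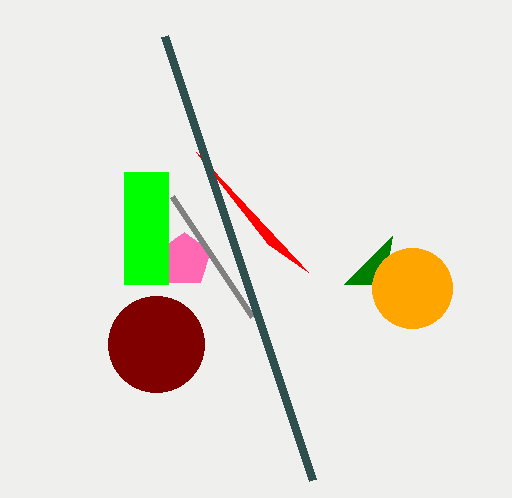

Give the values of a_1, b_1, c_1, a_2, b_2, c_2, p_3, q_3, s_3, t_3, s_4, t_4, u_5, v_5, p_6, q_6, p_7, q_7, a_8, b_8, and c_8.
a_1 = 184; b_1 = 260; c_1 = 28; a_2 = 156; b_2 = 344; c_2 = 48; p_3 = 124; q_3 = 172; s_3 = 168; t_3 = 284; s_4 = 344; t_4 = 284; u_5 = 268; v_5 = 244; p_6 = 172; q_6 = 196; p_7 = 164; q_7 = 36; a_8 = 412; b_8 = 288; c_8 = 40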